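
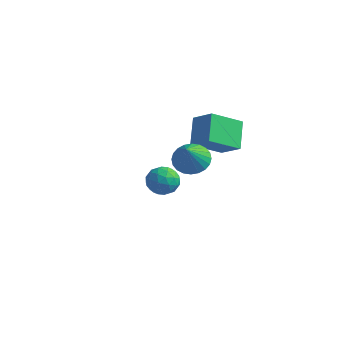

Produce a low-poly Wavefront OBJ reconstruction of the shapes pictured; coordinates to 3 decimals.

v 0.382 -0.027 2.616
v -0.276 1.041 3.718
v 1.127 1.437 1.641
v 0.47 2.505 2.744
v 1.53 -0.105 3.376
v 0.873 0.963 4.479
v 2.276 1.359 2.402
v 1.618 2.427 3.504
v -3.252 2.871 -1.871
v -2.51 2.9 -2.44
v -4.01 2.06 -2.9
v -3.268 2.089 -3.469
v -3.232 1.59 -2.678
v -2.763 2.092 -2.042
v -3.757 2.868 -3.298
v -3.288 3.37 -2.662
v -2.822 2.898 -3.322
v -2.497 2.109 -2.939
v -4.023 2.851 -2.401
v -3.698 2.062 -2.018
v -2.814 2.957 -2.065
v -3.706 2.003 -3.275
v -3.684 1.71 -2.81
v -3.248 1.727 -3.145
v -2.963 2.482 -1.831
v -2.527 2.499 -2.166
v -2.951 1.729 -2.306
v -3.993 2.461 -3.174
v -3.557 2.478 -3.509
v -3.272 3.233 -2.195
v -2.836 3.25 -2.53
v -3.569 3.231 -3.034
v -2.562 2.973 -2.918
v -3.007 2.496 -3.523
v -3.295 2.954 -3.422
v -3.019 3.249 -3.048
v -2.371 2.509 -2.693
v -2.816 2.032 -3.298
v -2.795 1.739 -2.833
v -2.52 2.033 -2.459
v -2.554 2.508 -3.211
v -3.704 2.928 -2.042
v -4.149 2.451 -2.647
v -4 2.927 -2.881
v -3.725 3.221 -2.507
v -3.513 2.464 -1.817
v -3.958 1.987 -2.422
v -3.501 1.711 -2.292
v -3.225 2.006 -1.918
v -3.966 2.452 -2.129
v 1.815 -1.806 3.12
v 2.596 -1.329 3.211
v 2.245 -2.754 4.4
v 2.375 -1.142 3.424
v 2.069 -1.057 3.59
v 1.724 -1.085 3.685
v 1.393 -1.223 3.694
v 1.126 -1.45 3.615
v 0.964 -1.731 3.461
v 0.931 -2.024 3.256
v 1.034 -2.283 3.029
v 1.255 -2.469 2.817
v 1.561 -2.555 2.65
v 1.906 -2.526 2.555
v 2.237 -2.388 2.547
v 2.504 -2.161 2.625
v 2.666 -1.88 2.779
v 2.699 -1.588 2.985
f 2 4 1
f 5 2 1
f 1 4 3
f 3 5 1
f 2 8 4
f 6 2 5
f 6 8 2
f 4 8 3
f 7 5 3
f 3 8 7
f 7 6 5
f 8 6 7
f 9 46 25
f 46 20 49
f 25 49 14
f 46 49 25
f 9 25 21
f 25 14 26
f 21 26 10
f 25 26 21
f 9 21 30
f 21 10 31
f 30 31 16
f 21 31 30
f 9 30 42
f 30 16 45
f 42 45 19
f 30 45 42
f 9 42 46
f 42 19 50
f 46 50 20
f 42 50 46
f 10 26 37
f 26 14 40
f 37 40 18
f 26 40 37
f 14 49 27
f 49 20 48
f 27 48 13
f 49 48 27
f 20 50 47
f 50 19 43
f 47 43 11
f 50 43 47
f 19 45 44
f 45 16 32
f 44 32 15
f 45 32 44
f 16 31 36
f 31 10 33
f 36 33 17
f 31 33 36
f 12 38 24
f 38 18 39
f 24 39 13
f 38 39 24
f 12 24 22
f 24 13 23
f 22 23 11
f 24 23 22
f 12 22 29
f 22 11 28
f 29 28 15
f 22 28 29
f 12 29 34
f 29 15 35
f 34 35 17
f 29 35 34
f 12 34 38
f 34 17 41
f 38 41 18
f 34 41 38
f 13 39 27
f 39 18 40
f 27 40 14
f 39 40 27
f 11 23 47
f 23 13 48
f 47 48 20
f 23 48 47
f 15 28 44
f 28 11 43
f 44 43 19
f 28 43 44
f 17 35 36
f 35 15 32
f 36 32 16
f 35 32 36
f 18 41 37
f 41 17 33
f 37 33 10
f 41 33 37
f 52 51 54
f 52 54 53
f 54 51 55
f 54 55 53
f 55 51 56
f 55 56 53
f 56 51 57
f 56 57 53
f 57 51 58
f 57 58 53
f 58 51 59
f 58 59 53
f 59 51 60
f 59 60 53
f 60 51 61
f 60 61 53
f 61 51 62
f 61 62 53
f 62 51 63
f 62 63 53
f 63 51 64
f 63 64 53
f 64 51 65
f 64 65 53
f 65 51 66
f 65 66 53
f 66 51 67
f 66 67 53
f 67 51 68
f 67 68 53
f 68 51 52
f 68 52 53



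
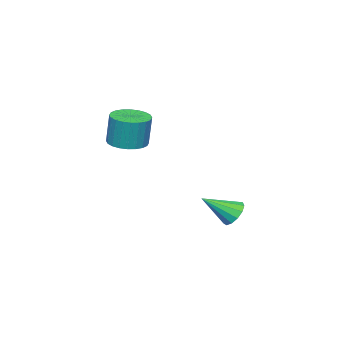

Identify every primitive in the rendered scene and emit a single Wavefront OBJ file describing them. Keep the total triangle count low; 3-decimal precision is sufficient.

v 3.244 3.415 -3.045
v 3.632 3.375 -3.474
v 4.036 2.625 -2.255
v 3.716 3.637 -3.297
v 3.651 3.828 -3.041
v 3.455 3.888 -2.785
v 3.193 3.798 -2.613
v 2.947 3.586 -2.577
v 2.795 3.319 -2.691
v 2.785 3.084 -2.917
v 2.921 2.953 -3.183
v 3.16 2.969 -3.406
v 3.425 3.126 -3.515
v 3.005 -1.163 -0.648
v 3.608 -0.726 -0.734
v 3.658 -0.54 0.562
v 3.055 -0.977 0.648
v 3.392 -0.53 -0.754
v 3.442 -0.343 0.542
v 3.117 -0.43 -0.758
v 3.167 -0.243 0.538
v 2.825 -0.442 -0.745
v 2.875 -0.255 0.551
v 2.56 -0.563 -0.717
v 2.61 -0.377 0.579
v 2.363 -0.776 -0.679
v 2.413 -0.59 0.617
v 2.264 -1.048 -0.636
v 2.314 -0.862 0.66
v 2.278 -1.337 -0.595
v 2.327 -1.151 0.701
v 2.402 -1.6 -0.562
v 2.452 -1.414 0.734
v 2.618 -1.797 -0.542
v 2.668 -1.61 0.754
v 2.893 -1.897 -0.538
v 2.943 -1.71 0.758
v 3.185 -1.885 -0.551
v 3.235 -1.698 0.745
v 3.45 -1.763 -0.579
v 3.5 -1.577 0.717
v 3.647 -1.55 -0.617
v 3.697 -1.364 0.679
v 3.746 -1.278 -0.66
v 3.796 -1.092 0.636
v 3.733 -0.989 -0.701
v 3.782 -0.803 0.595
f 2 1 4
f 2 4 3
f 4 1 5
f 4 5 3
f 5 1 6
f 5 6 3
f 6 1 7
f 6 7 3
f 7 1 8
f 7 8 3
f 8 1 9
f 8 9 3
f 9 1 10
f 9 10 3
f 10 1 11
f 10 11 3
f 11 1 12
f 11 12 3
f 12 1 13
f 12 13 3
f 13 1 2
f 13 2 3
f 15 14 18
f 15 18 16
f 16 18 19
f 16 19 17
f 18 14 20
f 18 20 19
f 19 20 21
f 19 21 17
f 20 14 22
f 20 22 21
f 21 22 23
f 21 23 17
f 22 14 24
f 22 24 23
f 23 24 25
f 23 25 17
f 24 14 26
f 24 26 25
f 25 26 27
f 25 27 17
f 26 14 28
f 26 28 27
f 27 28 29
f 27 29 17
f 28 14 30
f 28 30 29
f 29 30 31
f 29 31 17
f 30 14 32
f 30 32 31
f 31 32 33
f 31 33 17
f 32 14 34
f 32 34 33
f 33 34 35
f 33 35 17
f 34 14 36
f 34 36 35
f 35 36 37
f 35 37 17
f 36 14 38
f 36 38 37
f 37 38 39
f 37 39 17
f 38 14 40
f 38 40 39
f 39 40 41
f 39 41 17
f 40 14 42
f 40 42 41
f 41 42 43
f 41 43 17
f 42 14 44
f 42 44 43
f 43 44 45
f 43 45 17
f 44 14 46
f 44 46 45
f 45 46 47
f 45 47 17
f 46 14 15
f 46 15 47
f 47 15 16
f 47 16 17



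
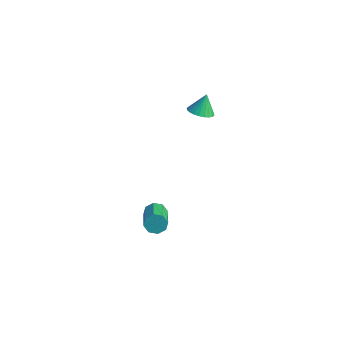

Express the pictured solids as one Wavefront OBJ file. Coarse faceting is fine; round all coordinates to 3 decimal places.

v 0.253 2.789 3.429
v 0.896 3.183 3.274
v 0.187 3.331 4.531
v 0.686 3.37 3.169
v 0.41 3.469 3.104
v 0.11 3.464 3.088
v -0.168 3.357 3.124
v -0.382 3.162 3.207
v -0.5 2.912 3.323
v -0.502 2.642 3.456
v -0.39 2.395 3.584
v -0.179 2.207 3.689
v 0.097 2.109 3.754
v 0.397 2.114 3.77
v 0.675 2.221 3.734
v 0.889 2.415 3.651
v 1.006 2.666 3.535
v 1.009 2.936 3.402
v -0.231 -0.215 -3.889
v 0.27 0.053 -4.244
v 1.472 -1.137 -3.447
v 0.971 -1.405 -3.091
v 0.202 0.287 -3.793
v 1.404 -0.903 -2.996
v -0.119 0.227 -3.398
v 1.083 -0.963 -2.6
v -0.506 -0.092 -3.29
v 0.696 -1.282 -2.493
v -0.732 -0.483 -3.533
v 0.47 -1.673 -2.736
v -0.664 -0.717 -3.984
v 0.538 -1.907 -3.187
v -0.343 -0.657 -4.38
v 0.859 -1.847 -3.582
v 0.044 -0.338 -4.487
v 1.246 -1.528 -3.69
f 2 1 4
f 2 4 3
f 4 1 5
f 4 5 3
f 5 1 6
f 5 6 3
f 6 1 7
f 6 7 3
f 7 1 8
f 7 8 3
f 8 1 9
f 8 9 3
f 9 1 10
f 9 10 3
f 10 1 11
f 10 11 3
f 11 1 12
f 11 12 3
f 12 1 13
f 12 13 3
f 13 1 14
f 13 14 3
f 14 1 15
f 14 15 3
f 15 1 16
f 15 16 3
f 16 1 17
f 16 17 3
f 17 1 18
f 17 18 3
f 18 1 2
f 18 2 3
f 20 19 23
f 20 23 21
f 21 23 24
f 21 24 22
f 23 19 25
f 23 25 24
f 24 25 26
f 24 26 22
f 25 19 27
f 25 27 26
f 26 27 28
f 26 28 22
f 27 19 29
f 27 29 28
f 28 29 30
f 28 30 22
f 29 19 31
f 29 31 30
f 30 31 32
f 30 32 22
f 31 19 33
f 31 33 32
f 32 33 34
f 32 34 22
f 33 19 35
f 33 35 34
f 34 35 36
f 34 36 22
f 35 19 20
f 35 20 36
f 36 20 21
f 36 21 22



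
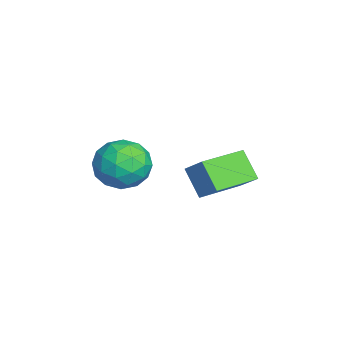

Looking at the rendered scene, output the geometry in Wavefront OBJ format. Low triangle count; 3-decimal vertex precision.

v 1.555 -0.495 0.233
v 2.484 -1.06 -0.342
v 1.216 -2.14 1.302
v 2.145 -2.705 0.727
v 2.376 -1.784 1.509
v 2.585 -0.768 0.848
v 1.115 -2.432 0.112
v 1.324 -1.416 -0.549
v 2.212 -2.258 -0.418
v 2.991 -1.857 0.446
v 0.709 -1.343 0.514
v 1.488 -0.942 1.378
v 2.049 -0.633 -0.148
v 1.651 -2.567 1.108
v 1.787 -2.025 1.568
v 2.332 -2.358 1.23
v 2.109 -0.461 0.552
v 2.655 -0.794 0.213
v 2.591 -1.219 1.301
v 1.045 -2.406 0.747
v 1.591 -2.739 0.408
v 1.368 -0.842 -0.27
v 1.913 -1.175 -0.608
v 1.109 -1.981 -0.341
v 2.435 -1.669 -0.531
v 2.236 -2.636 0.097
v 1.63 -2.476 -0.264
v 1.753 -1.878 -0.652
v 2.893 -1.434 -0.023
v 2.694 -2.401 0.605
v 2.83 -1.859 1.065
v 2.953 -1.262 0.677
v 2.733 -2.138 -0.068
v 1.006 -0.799 0.355
v 0.807 -1.766 0.983
v 0.747 -1.938 0.283
v 0.87 -1.341 -0.105
v 1.464 -0.564 0.863
v 1.265 -1.531 1.491
v 1.947 -1.322 1.612
v 2.07 -0.724 1.224
v 0.967 -1.062 1.028
v -0.258 3.092 -2.208
v -1.112 2.57 -1.077
v 0.496 3.714 -1.35
v -0.358 3.192 -0.22
v 0.978 1.388 -2.06
v 0.124 0.866 -0.93
v 1.732 2.01 -1.203
v 0.878 1.488 -0.072
f 1 38 17
f 38 12 41
f 17 41 6
f 38 41 17
f 1 17 13
f 17 6 18
f 13 18 2
f 17 18 13
f 1 13 22
f 13 2 23
f 22 23 8
f 13 23 22
f 1 22 34
f 22 8 37
f 34 37 11
f 22 37 34
f 1 34 38
f 34 11 42
f 38 42 12
f 34 42 38
f 2 18 29
f 18 6 32
f 29 32 10
f 18 32 29
f 6 41 19
f 41 12 40
f 19 40 5
f 41 40 19
f 12 42 39
f 42 11 35
f 39 35 3
f 42 35 39
f 11 37 36
f 37 8 24
f 36 24 7
f 37 24 36
f 8 23 28
f 23 2 25
f 28 25 9
f 23 25 28
f 4 30 16
f 30 10 31
f 16 31 5
f 30 31 16
f 4 16 14
f 16 5 15
f 14 15 3
f 16 15 14
f 4 14 21
f 14 3 20
f 21 20 7
f 14 20 21
f 4 21 26
f 21 7 27
f 26 27 9
f 21 27 26
f 4 26 30
f 26 9 33
f 30 33 10
f 26 33 30
f 5 31 19
f 31 10 32
f 19 32 6
f 31 32 19
f 3 15 39
f 15 5 40
f 39 40 12
f 15 40 39
f 7 20 36
f 20 3 35
f 36 35 11
f 20 35 36
f 9 27 28
f 27 7 24
f 28 24 8
f 27 24 28
f 10 33 29
f 33 9 25
f 29 25 2
f 33 25 29
f 44 46 43
f 47 44 43
f 43 46 45
f 45 47 43
f 44 50 46
f 48 44 47
f 48 50 44
f 46 50 45
f 49 47 45
f 45 50 49
f 49 48 47
f 50 48 49



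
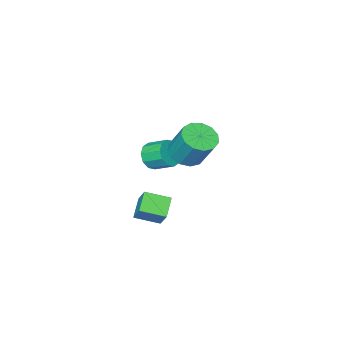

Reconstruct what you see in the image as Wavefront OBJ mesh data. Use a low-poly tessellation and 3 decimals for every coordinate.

v 1.329 1.169 1.89
v 2.259 1.674 1.59
v 2.242 2.775 3.39
v 1.311 2.271 3.69
v 1.794 2.022 1.373
v 1.777 3.123 3.173
v 1.181 2.099 1.32
v 1.164 3.2 3.12
v 0.615 1.881 1.448
v 0.598 2.982 3.248
v 0.276 1.437 1.716
v 0.259 2.538 3.516
v 0.271 0.908 2.04
v 0.253 2.009 3.84
v 0.601 0.462 2.316
v 0.584 1.564 4.115
v 1.163 0.241 2.456
v 1.146 1.342 4.256
v 1.777 0.315 2.417
v 1.76 1.416 4.217
v 2.249 0.659 2.211
v 2.232 1.761 4.011
v 2.429 1.166 1.903
v 2.411 2.267 3.702
v 1.454 -0.902 -5.134
v 0.466 -1.616 -4.368
v 1.745 -0.025 -3.94
v 0.757 -0.739 -3.174
v 2.583 -1.941 -4.646
v 1.595 -2.655 -3.88
v 2.874 -1.064 -3.452
v 1.886 -1.778 -2.686
v -0.187 -3.586 -1.494
v 0.49 -3.085 -1.955
v 0.065 -1.894 -1.288
v -0.613 -2.394 -0.826
v -0.002 -3.076 -2.286
v -0.428 -1.885 -1.619
v -0.565 -3.261 -2.314
v -0.991 -2.07 -1.647
v -0.984 -3.57 -2.029
v -1.409 -2.379 -1.362
v -1.098 -3.885 -1.54
v -1.524 -2.694 -0.873
v -0.865 -4.086 -1.032
v -1.29 -2.895 -0.365
v -0.372 -4.095 -0.701
v -0.798 -2.904 -0.034
v 0.191 -3.91 -0.673
v -0.235 -2.719 -0.006
v 0.609 -3.601 -0.958
v 0.184 -2.41 -0.291
v 0.724 -3.286 -1.447
v 0.298 -2.095 -0.78
f 2 1 5
f 2 5 3
f 3 5 6
f 3 6 4
f 5 1 7
f 5 7 6
f 6 7 8
f 6 8 4
f 7 1 9
f 7 9 8
f 8 9 10
f 8 10 4
f 9 1 11
f 9 11 10
f 10 11 12
f 10 12 4
f 11 1 13
f 11 13 12
f 12 13 14
f 12 14 4
f 13 1 15
f 13 15 14
f 14 15 16
f 14 16 4
f 15 1 17
f 15 17 16
f 16 17 18
f 16 18 4
f 17 1 19
f 17 19 18
f 18 19 20
f 18 20 4
f 19 1 21
f 19 21 20
f 20 21 22
f 20 22 4
f 21 1 23
f 21 23 22
f 22 23 24
f 22 24 4
f 23 1 2
f 23 2 24
f 24 2 3
f 24 3 4
f 26 28 25
f 29 26 25
f 25 28 27
f 27 29 25
f 26 32 28
f 30 26 29
f 30 32 26
f 28 32 27
f 31 29 27
f 27 32 31
f 31 30 29
f 32 30 31
f 34 33 37
f 34 37 35
f 35 37 38
f 35 38 36
f 37 33 39
f 37 39 38
f 38 39 40
f 38 40 36
f 39 33 41
f 39 41 40
f 40 41 42
f 40 42 36
f 41 33 43
f 41 43 42
f 42 43 44
f 42 44 36
f 43 33 45
f 43 45 44
f 44 45 46
f 44 46 36
f 45 33 47
f 45 47 46
f 46 47 48
f 46 48 36
f 47 33 49
f 47 49 48
f 48 49 50
f 48 50 36
f 49 33 51
f 49 51 50
f 50 51 52
f 50 52 36
f 51 33 53
f 51 53 52
f 52 53 54
f 52 54 36
f 53 33 34
f 53 34 54
f 54 34 35
f 54 35 36



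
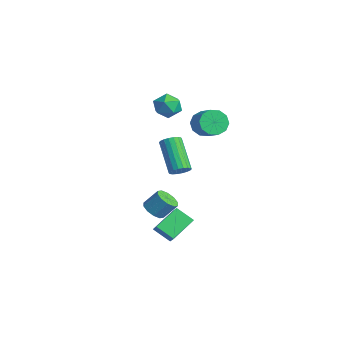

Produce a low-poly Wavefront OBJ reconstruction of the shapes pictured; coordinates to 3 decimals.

v -2.815 1.707 -3.812
v -2.407 1.13 -3.531
v -2.057 1.837 -2.588
v -2.465 2.413 -2.868
v -2.13 1.377 -3.819
v -1.78 2.084 -2.876
v -2.115 1.75 -4.104
v -1.765 2.457 -3.161
v -2.367 2.106 -4.278
v -2.017 2.813 -3.334
v -2.791 2.31 -4.273
v -2.44 3.017 -3.33
v -3.223 2.283 -4.092
v -2.873 2.99 -3.149
v -3.5 2.036 -3.804
v -3.15 2.743 -2.861
v -3.515 1.663 -3.519
v -3.165 2.37 -2.576
v -3.263 1.307 -3.346
v -2.913 2.014 -2.402
v -2.84 1.103 -3.35
v -2.489 1.81 -2.407
v 1.237 1.36 1.366
v 1.607 1.071 1.771
v 0.053 1.251 3.319
v -0.317 1.54 2.914
v 1.673 1.337 1.807
v 0.119 1.517 3.354
v 1.652 1.607 1.755
v 0.099 1.787 3.302
v 1.55 1.828 1.626
v -0.004 2.008 3.173
v 1.385 1.957 1.446
v -0.169 2.137 2.993
v 1.191 1.967 1.25
v -0.363 2.147 2.797
v 1.006 1.857 1.077
v -0.547 2.037 2.624
v 0.867 1.649 0.961
v -0.687 1.829 2.509
v 0.801 1.383 0.926
v -0.753 1.563 2.473
v 0.821 1.113 0.978
v -0.732 1.293 2.525
v 0.924 0.892 1.107
v -0.63 1.072 2.654
v 1.089 0.763 1.287
v -0.465 0.943 2.834
v 1.283 0.753 1.483
v -0.271 0.933 3.03
v 1.467 0.863 1.656
v -0.086 1.043 3.203
v -0.813 3.842 3.449
v -0.468 3.361 2.811
v 0.639 3.357 3.413
v 0.293 3.838 4.051
v -0.398 3.879 2.686
v 0.709 3.876 3.287
v -0.487 4.383 2.851
v 0.62 4.379 3.453
v -0.7 4.68 3.246
v 0.407 4.676 3.848
v -0.957 4.657 3.718
v 0.15 4.653 4.319
v -1.159 4.323 4.087
v -0.052 4.319 4.689
v -1.229 3.804 4.213
v -0.122 3.801 4.814
v -1.14 3.301 4.047
v -0.033 3.297 4.649
v -0.927 3.004 3.652
v 0.18 3 4.254
v -0.67 3.027 3.181
v 0.437 3.023 3.782
v -3.884 3.713 4.047
v -3.059 3.422 4.313
v -4.081 2.458 3.287
v -3.256 2.167 3.553
v -3.934 2.238 4.162
v -3.812 3.013 4.632
v -3.328 2.867 2.968
v -3.206 3.642 3.438
v -2.715 2.899 3.646
v -3.09 2.51 4.384
v -4.05 3.37 3.216
v -4.425 2.981 3.954
v 0.63 0.045 -3.08
v 0.142 1.476 -2.26
v 1.364 0.706 -3.796
v 0.875 2.137 -2.976
v 1.265 -0.057 -2.524
v 0.776 1.374 -1.704
v 1.998 0.604 -3.24
v 1.51 2.035 -2.42
f 2 1 5
f 2 5 3
f 3 5 6
f 3 6 4
f 5 1 7
f 5 7 6
f 6 7 8
f 6 8 4
f 7 1 9
f 7 9 8
f 8 9 10
f 8 10 4
f 9 1 11
f 9 11 10
f 10 11 12
f 10 12 4
f 11 1 13
f 11 13 12
f 12 13 14
f 12 14 4
f 13 1 15
f 13 15 14
f 14 15 16
f 14 16 4
f 15 1 17
f 15 17 16
f 16 17 18
f 16 18 4
f 17 1 19
f 17 19 18
f 18 19 20
f 18 20 4
f 19 1 21
f 19 21 20
f 20 21 22
f 20 22 4
f 21 1 2
f 21 2 22
f 22 2 3
f 22 3 4
f 24 23 27
f 24 27 25
f 25 27 28
f 25 28 26
f 27 23 29
f 27 29 28
f 28 29 30
f 28 30 26
f 29 23 31
f 29 31 30
f 30 31 32
f 30 32 26
f 31 23 33
f 31 33 32
f 32 33 34
f 32 34 26
f 33 23 35
f 33 35 34
f 34 35 36
f 34 36 26
f 35 23 37
f 35 37 36
f 36 37 38
f 36 38 26
f 37 23 39
f 37 39 38
f 38 39 40
f 38 40 26
f 39 23 41
f 39 41 40
f 40 41 42
f 40 42 26
f 41 23 43
f 41 43 42
f 42 43 44
f 42 44 26
f 43 23 45
f 43 45 44
f 44 45 46
f 44 46 26
f 45 23 47
f 45 47 46
f 46 47 48
f 46 48 26
f 47 23 49
f 47 49 48
f 48 49 50
f 48 50 26
f 49 23 51
f 49 51 50
f 50 51 52
f 50 52 26
f 51 23 24
f 51 24 52
f 52 24 25
f 52 25 26
f 54 53 57
f 54 57 55
f 55 57 58
f 55 58 56
f 57 53 59
f 57 59 58
f 58 59 60
f 58 60 56
f 59 53 61
f 59 61 60
f 60 61 62
f 60 62 56
f 61 53 63
f 61 63 62
f 62 63 64
f 62 64 56
f 63 53 65
f 63 65 64
f 64 65 66
f 64 66 56
f 65 53 67
f 65 67 66
f 66 67 68
f 66 68 56
f 67 53 69
f 67 69 68
f 68 69 70
f 68 70 56
f 69 53 71
f 69 71 70
f 70 71 72
f 70 72 56
f 71 53 73
f 71 73 72
f 72 73 74
f 72 74 56
f 73 53 54
f 73 54 74
f 74 54 55
f 74 55 56
f 75 86 80
f 75 80 76
f 75 76 82
f 75 82 85
f 75 85 86
f 76 80 84
f 80 86 79
f 86 85 77
f 85 82 81
f 82 76 83
f 78 84 79
f 78 79 77
f 78 77 81
f 78 81 83
f 78 83 84
f 79 84 80
f 77 79 86
f 81 77 85
f 83 81 82
f 84 83 76
f 88 90 87
f 91 88 87
f 87 90 89
f 89 91 87
f 88 94 90
f 92 88 91
f 92 94 88
f 90 94 89
f 93 91 89
f 89 94 93
f 93 92 91
f 94 92 93



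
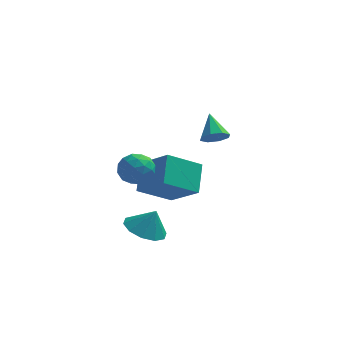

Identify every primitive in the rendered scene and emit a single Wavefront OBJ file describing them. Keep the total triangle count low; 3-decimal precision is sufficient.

v -1.656 1.005 0.716
v -0.896 0.589 0.934
v -2.044 -0.129 -0.094
v -1.284 -0.545 0.124
v -1.917 -0.417 0.742
v -1.677 0.283 1.243
v -1.263 0.177 -0.403
v -1.023 0.877 0.098
v -0.653 0.077 0.243
v -1.057 -0.29 0.95
v -1.883 0.75 -0.11
v -2.287 0.383 0.597
v -1.242 0.896 0.896
v -1.698 -0.436 -0.056
v -2.07 -0.361 0.307
v -1.623 -0.606 0.435
v -1.701 0.717 1.077
v -1.255 0.472 1.206
v -1.855 -0.119 1.093
v -1.685 -0.012 -0.366
v -1.239 -0.257 -0.237
v -1.317 1.066 0.405
v -0.87 0.821 0.533
v -1.085 0.579 -0.253
v -0.652 0.351 0.618
v -0.88 -0.315 0.142
v -0.868 0.109 -0.167
v -0.727 0.521 0.127
v -0.89 0.135 1.034
v -1.118 -0.531 0.558
v -1.49 -0.456 0.921
v -1.349 -0.045 1.215
v -0.747 -0.166 0.628
v -1.822 0.991 0.282
v -2.05 0.325 -0.194
v -1.591 0.505 -0.375
v -1.45 0.916 -0.081
v -2.06 0.775 0.698
v -2.288 0.109 0.222
v -2.213 -0.061 0.713
v -2.072 0.351 1.007
v -2.193 0.626 0.212
v -1.119 0.249 -3.431
v -0.519 1.047 -3.756
v -0.621 0.331 -2.309
v -1.073 1.294 -3.527
v -1.646 1.142 -3.261
v -2.017 0.649 -3.06
v -2.045 0.004 -3.001
v -1.72 -0.548 -3.105
v -1.166 -0.795 -3.334
v -0.593 -0.644 -3.6
v -0.222 -0.151 -3.801
v -0.193 0.495 -3.861
v -1.649 1.819 -2.013
v -1.598 3.126 -0.99
v -0.155 2.544 -3.015
v -0.103 3.851 -1.993
v -0.337 0.809 -0.787
v -0.285 2.116 0.235
v 1.158 1.534 -1.79
v 1.209 2.841 -0.767
v 1.941 0.122 2.648
v 2.275 -0.199 3.145
v 1.619 1.158 3.532
v 2.581 0.125 2.877
v 2.512 0.448 2.474
v 2.108 0.579 2.173
v 1.607 0.443 2.15
v 1.301 0.119 2.419
v 1.37 -0.204 2.821
v 1.774 -0.335 3.122
f 1 38 17
f 38 12 41
f 17 41 6
f 38 41 17
f 1 17 13
f 17 6 18
f 13 18 2
f 17 18 13
f 1 13 22
f 13 2 23
f 22 23 8
f 13 23 22
f 1 22 34
f 22 8 37
f 34 37 11
f 22 37 34
f 1 34 38
f 34 11 42
f 38 42 12
f 34 42 38
f 2 18 29
f 18 6 32
f 29 32 10
f 18 32 29
f 6 41 19
f 41 12 40
f 19 40 5
f 41 40 19
f 12 42 39
f 42 11 35
f 39 35 3
f 42 35 39
f 11 37 36
f 37 8 24
f 36 24 7
f 37 24 36
f 8 23 28
f 23 2 25
f 28 25 9
f 23 25 28
f 4 30 16
f 30 10 31
f 16 31 5
f 30 31 16
f 4 16 14
f 16 5 15
f 14 15 3
f 16 15 14
f 4 14 21
f 14 3 20
f 21 20 7
f 14 20 21
f 4 21 26
f 21 7 27
f 26 27 9
f 21 27 26
f 4 26 30
f 26 9 33
f 30 33 10
f 26 33 30
f 5 31 19
f 31 10 32
f 19 32 6
f 31 32 19
f 3 15 39
f 15 5 40
f 39 40 12
f 15 40 39
f 7 20 36
f 20 3 35
f 36 35 11
f 20 35 36
f 9 27 28
f 27 7 24
f 28 24 8
f 27 24 28
f 10 33 29
f 33 9 25
f 29 25 2
f 33 25 29
f 44 43 46
f 44 46 45
f 46 43 47
f 46 47 45
f 47 43 48
f 47 48 45
f 48 43 49
f 48 49 45
f 49 43 50
f 49 50 45
f 50 43 51
f 50 51 45
f 51 43 52
f 51 52 45
f 52 43 53
f 52 53 45
f 53 43 54
f 53 54 45
f 54 43 44
f 54 44 45
f 56 58 55
f 59 56 55
f 55 58 57
f 57 59 55
f 56 62 58
f 60 56 59
f 60 62 56
f 58 62 57
f 61 59 57
f 57 62 61
f 61 60 59
f 62 60 61
f 64 63 66
f 64 66 65
f 66 63 67
f 66 67 65
f 67 63 68
f 67 68 65
f 68 63 69
f 68 69 65
f 69 63 70
f 69 70 65
f 70 63 71
f 70 71 65
f 71 63 72
f 71 72 65
f 72 63 64
f 72 64 65



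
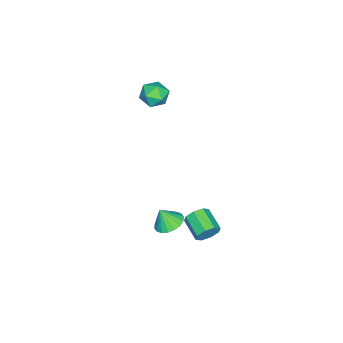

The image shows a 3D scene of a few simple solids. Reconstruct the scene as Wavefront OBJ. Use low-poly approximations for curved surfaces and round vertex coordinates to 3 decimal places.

v 1.873 1.59 -4.124
v 2.236 1.576 -3.503
v 1.43 0.577 -3.054
v 1.067 0.59 -3.676
v 1.809 1.925 -3.49
v 1.004 0.926 -3.042
v 1.42 2.078 -3.85
v 0.615 1.078 -3.401
v 1.296 1.944 -4.37
v 0.491 0.945 -3.921
v 1.51 1.603 -4.746
v 0.704 0.604 -4.297
v 1.936 1.254 -4.758
v 1.131 0.255 -4.31
v 2.325 1.102 -4.399
v 1.52 0.102 -3.95
v 2.449 1.235 -3.879
v 1.644 0.236 -3.43
v -1.36 -2.246 2.446
v -0.892 -2.219 3.17
v -1.848 -3.501 2.81
v -1.38 -3.474 3.534
v -2.053 -2.944 3.435
v -1.752 -2.169 3.21
v -0.988 -3.551 2.77
v -0.687 -2.776 2.545
v -0.662 -3.025 3.37
v -1.321 -2.65 3.781
v -1.419 -3.07 2.199
v -2.078 -2.695 2.61
v 2.578 -0.272 -3.232
v 3.352 0.026 -3.209
v 2.722 -0.728 -2.208
v 3.154 0.299 -3.059
v 2.842 0.46 -2.944
v 2.478 0.475 -2.885
v 2.133 0.343 -2.896
v 1.877 0.089 -2.972
v 1.759 -0.237 -3.101
v 1.803 -0.57 -3.255
v 2.001 -0.844 -3.405
v 2.313 -1.004 -3.52
v 2.678 -1.02 -3.579
v 3.022 -0.887 -3.568
v 3.279 -0.633 -3.491
v 3.397 -0.307 -3.363
f 2 1 5
f 2 5 3
f 3 5 6
f 3 6 4
f 5 1 7
f 5 7 6
f 6 7 8
f 6 8 4
f 7 1 9
f 7 9 8
f 8 9 10
f 8 10 4
f 9 1 11
f 9 11 10
f 10 11 12
f 10 12 4
f 11 1 13
f 11 13 12
f 12 13 14
f 12 14 4
f 13 1 15
f 13 15 14
f 14 15 16
f 14 16 4
f 15 1 17
f 15 17 16
f 16 17 18
f 16 18 4
f 17 1 2
f 17 2 18
f 18 2 3
f 18 3 4
f 19 30 24
f 19 24 20
f 19 20 26
f 19 26 29
f 19 29 30
f 20 24 28
f 24 30 23
f 30 29 21
f 29 26 25
f 26 20 27
f 22 28 23
f 22 23 21
f 22 21 25
f 22 25 27
f 22 27 28
f 23 28 24
f 21 23 30
f 25 21 29
f 27 25 26
f 28 27 20
f 32 31 34
f 32 34 33
f 34 31 35
f 34 35 33
f 35 31 36
f 35 36 33
f 36 31 37
f 36 37 33
f 37 31 38
f 37 38 33
f 38 31 39
f 38 39 33
f 39 31 40
f 39 40 33
f 40 31 41
f 40 41 33
f 41 31 42
f 41 42 33
f 42 31 43
f 42 43 33
f 43 31 44
f 43 44 33
f 44 31 45
f 44 45 33
f 45 31 46
f 45 46 33
f 46 31 32
f 46 32 33



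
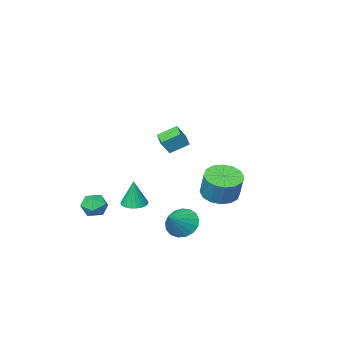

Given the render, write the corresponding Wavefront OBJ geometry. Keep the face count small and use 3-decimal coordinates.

v -3.865 0.003 -3.042
v -3.338 0.865 -3.478
v -3.148 1.519 -1.953
v -3.675 0.657 -1.518
v -3.888 1.015 -3.473
v -3.697 1.669 -1.949
v -4.431 0.894 -3.354
v -4.24 1.548 -1.829
v -4.823 0.534 -3.15
v -4.632 1.188 -1.625
v -4.958 0.032 -2.918
v -4.767 0.686 -1.393
v -4.8 -0.478 -2.719
v -4.61 0.176 -1.194
v -4.392 -0.859 -2.607
v -4.202 -0.205 -1.082
v -3.843 -1.009 -2.611
v -3.652 -0.355 -1.087
v -3.3 -0.888 -2.731
v -3.109 -0.234 -1.206
v -2.908 -0.528 -2.935
v -2.717 0.126 -1.41
v -2.773 -0.026 -3.167
v -2.582 0.628 -1.642
v -2.93 0.484 -3.366
v -2.74 1.138 -1.841
v 2.784 -0.929 -2.662
v 3.559 -0.963 -2.987
v 2.621 -2.257 -2.913
v 3.396 -2.291 -3.238
v 3.291 -2.167 -2.412
v 3.391 -1.347 -2.257
v 2.789 -1.873 -3.643
v 2.889 -1.053 -3.488
v 3.562 -1.547 -3.593
v 3.872 -1.728 -2.832
v 2.308 -1.492 -3.068
v 2.618 -1.673 -2.307
v 0.695 -1.437 -3.28
v 1.238 -0.926 -3.362
v 0.825 -1.303 -1.58
v 1 -0.756 -3.357
v 0.715 -0.69 -3.34
v 0.428 -0.737 -3.315
v 0.181 -0.891 -3.284
v 0.012 -1.128 -3.252
v -0.052 -1.412 -3.225
v -0.003 -1.7 -3.206
v 0.152 -1.948 -3.198
v 0.39 -2.118 -3.203
v 0.675 -2.184 -3.22
v 0.963 -2.137 -3.245
v 1.209 -1.983 -3.276
v 1.378 -1.746 -3.308
v 1.443 -1.462 -3.335
v 1.394 -1.174 -3.354
v 1.093 2.335 2.365
v 0.211 2.84 2.963
v 1.444 3.212 2.143
v 0.562 3.717 2.741
v 1.638 2.323 3.179
v 0.756 2.828 3.777
v 1.989 3.2 2.957
v 1.107 3.705 3.555
v 0.475 2.892 -3.187
v 0.947 3.22 -3.993
v 1.645 3.408 -2.293
v 0.681 3.589 -3.859
v 0.368 3.798 -3.571
v 0.08 3.799 -3.195
v -0.117 3.593 -2.817
v -0.179 3.226 -2.524
v -0.091 2.782 -2.382
v 0.126 2.364 -2.425
v 0.424 2.066 -2.643
v 0.734 1.958 -2.985
v 0.984 2.063 -3.373
v 1.118 2.358 -3.719
v 1.104 2.776 -3.943
f 2 1 5
f 2 5 3
f 3 5 6
f 3 6 4
f 5 1 7
f 5 7 6
f 6 7 8
f 6 8 4
f 7 1 9
f 7 9 8
f 8 9 10
f 8 10 4
f 9 1 11
f 9 11 10
f 10 11 12
f 10 12 4
f 11 1 13
f 11 13 12
f 12 13 14
f 12 14 4
f 13 1 15
f 13 15 14
f 14 15 16
f 14 16 4
f 15 1 17
f 15 17 16
f 16 17 18
f 16 18 4
f 17 1 19
f 17 19 18
f 18 19 20
f 18 20 4
f 19 1 21
f 19 21 20
f 20 21 22
f 20 22 4
f 21 1 23
f 21 23 22
f 22 23 24
f 22 24 4
f 23 1 25
f 23 25 24
f 24 25 26
f 24 26 4
f 25 1 2
f 25 2 26
f 26 2 3
f 26 3 4
f 27 38 32
f 27 32 28
f 27 28 34
f 27 34 37
f 27 37 38
f 28 32 36
f 32 38 31
f 38 37 29
f 37 34 33
f 34 28 35
f 30 36 31
f 30 31 29
f 30 29 33
f 30 33 35
f 30 35 36
f 31 36 32
f 29 31 38
f 33 29 37
f 35 33 34
f 36 35 28
f 40 39 42
f 40 42 41
f 42 39 43
f 42 43 41
f 43 39 44
f 43 44 41
f 44 39 45
f 44 45 41
f 45 39 46
f 45 46 41
f 46 39 47
f 46 47 41
f 47 39 48
f 47 48 41
f 48 39 49
f 48 49 41
f 49 39 50
f 49 50 41
f 50 39 51
f 50 51 41
f 51 39 52
f 51 52 41
f 52 39 53
f 52 53 41
f 53 39 54
f 53 54 41
f 54 39 55
f 54 55 41
f 55 39 56
f 55 56 41
f 56 39 40
f 56 40 41
f 58 60 57
f 61 58 57
f 57 60 59
f 59 61 57
f 58 64 60
f 62 58 61
f 62 64 58
f 60 64 59
f 63 61 59
f 59 64 63
f 63 62 61
f 64 62 63
f 66 65 68
f 66 68 67
f 68 65 69
f 68 69 67
f 69 65 70
f 69 70 67
f 70 65 71
f 70 71 67
f 71 65 72
f 71 72 67
f 72 65 73
f 72 73 67
f 73 65 74
f 73 74 67
f 74 65 75
f 74 75 67
f 75 65 76
f 75 76 67
f 76 65 77
f 76 77 67
f 77 65 78
f 77 78 67
f 78 65 79
f 78 79 67
f 79 65 66
f 79 66 67



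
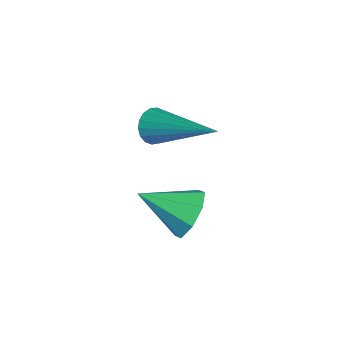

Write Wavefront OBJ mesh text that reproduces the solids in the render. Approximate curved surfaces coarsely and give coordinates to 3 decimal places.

v -1.571 -0.618 2.676
v -1.249 -0.376 3.249
v -1.829 -1.762 3.304
v -1.772 -0.261 3.244
v -2.178 -0.355 2.906
v -2.228 -0.603 2.434
v -1.893 -0.86 2.103
v -1.37 -0.975 2.109
v -0.964 -0.881 2.446
v -0.914 -0.633 2.918
v -4.32 -1.149 3.269
v -4.076 -1.068 2.828
v -2.98 0.169 4.251
v -4.235 -0.907 2.828
v -4.411 -0.793 2.915
v -4.569 -0.75 3.073
v -4.677 -0.785 3.269
v -4.715 -0.893 3.465
v -4.674 -1.052 3.622
v -4.563 -1.229 3.71
v -4.404 -1.391 3.71
v -4.228 -1.505 3.622
v -4.07 -1.548 3.465
v -3.962 -1.512 3.269
v -3.924 -1.405 3.073
v -3.965 -1.246 2.916
f 2 1 4
f 2 4 3
f 4 1 5
f 4 5 3
f 5 1 6
f 5 6 3
f 6 1 7
f 6 7 3
f 7 1 8
f 7 8 3
f 8 1 9
f 8 9 3
f 9 1 10
f 9 10 3
f 10 1 2
f 10 2 3
f 12 11 14
f 12 14 13
f 14 11 15
f 14 15 13
f 15 11 16
f 15 16 13
f 16 11 17
f 16 17 13
f 17 11 18
f 17 18 13
f 18 11 19
f 18 19 13
f 19 11 20
f 19 20 13
f 20 11 21
f 20 21 13
f 21 11 22
f 21 22 13
f 22 11 23
f 22 23 13
f 23 11 24
f 23 24 13
f 24 11 25
f 24 25 13
f 25 11 26
f 25 26 13
f 26 11 12
f 26 12 13



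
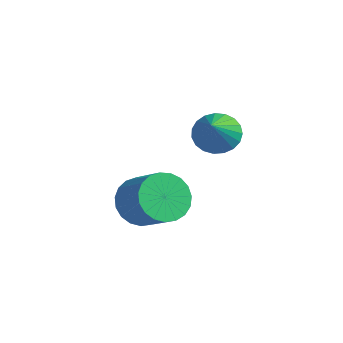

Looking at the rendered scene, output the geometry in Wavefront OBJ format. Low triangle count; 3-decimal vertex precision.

v 0.028 1.101 3.262
v 0.7 1.14 2.849
v 0.812 0.019 4.438
v 0.734 1.391 3.058
v 0.645 1.593 3.303
v 0.45 1.709 3.54
v 0.182 1.72 3.729
v -0.113 1.624 3.838
v -0.384 1.438 3.847
v -0.583 1.193 3.755
v -0.677 0.933 3.578
v -0.649 0.702 3.346
v -0.504 0.54 3.1
v -0.267 0.475 2.882
v 0.021 0.518 2.73
v 0.31 0.662 2.669
v 0.55 0.882 2.712
v -1.715 -0.458 0.051
v -1.172 -0.531 -0.726
v 0.037 -0.674 0.132
v -0.505 -0.602 0.909
v -1.172 -0.141 -0.661
v 0.038 -0.285 0.197
v -1.265 0.194 -0.474
v -0.056 0.05 0.385
v -1.436 0.416 -0.195
v -0.227 0.272 0.663
v -1.655 0.487 0.126
v -0.446 0.343 0.984
v -1.885 0.395 0.434
v -0.675 0.251 1.292
v -2.085 0.155 0.675
v -0.875 0.011 1.533
v -2.221 -0.191 0.809
v -1.011 -0.335 1.667
v -2.27 -0.583 0.812
v -1.06 -0.727 1.67
v -2.222 -0.954 0.683
v -1.013 -1.097 1.541
v -2.087 -1.238 0.445
v -0.877 -1.382 1.303
v -1.888 -1.388 0.139
v -0.678 -1.532 0.997
v -1.658 -1.377 -0.183
v -0.449 -1.521 0.675
v -1.439 -1.207 -0.464
v -0.229 -1.351 0.394
v -1.267 -0.908 -0.656
v -0.057 -1.052 0.202
f 2 1 4
f 2 4 3
f 4 1 5
f 4 5 3
f 5 1 6
f 5 6 3
f 6 1 7
f 6 7 3
f 7 1 8
f 7 8 3
f 8 1 9
f 8 9 3
f 9 1 10
f 9 10 3
f 10 1 11
f 10 11 3
f 11 1 12
f 11 12 3
f 12 1 13
f 12 13 3
f 13 1 14
f 13 14 3
f 14 1 15
f 14 15 3
f 15 1 16
f 15 16 3
f 16 1 17
f 16 17 3
f 17 1 2
f 17 2 3
f 19 18 22
f 19 22 20
f 20 22 23
f 20 23 21
f 22 18 24
f 22 24 23
f 23 24 25
f 23 25 21
f 24 18 26
f 24 26 25
f 25 26 27
f 25 27 21
f 26 18 28
f 26 28 27
f 27 28 29
f 27 29 21
f 28 18 30
f 28 30 29
f 29 30 31
f 29 31 21
f 30 18 32
f 30 32 31
f 31 32 33
f 31 33 21
f 32 18 34
f 32 34 33
f 33 34 35
f 33 35 21
f 34 18 36
f 34 36 35
f 35 36 37
f 35 37 21
f 36 18 38
f 36 38 37
f 37 38 39
f 37 39 21
f 38 18 40
f 38 40 39
f 39 40 41
f 39 41 21
f 40 18 42
f 40 42 41
f 41 42 43
f 41 43 21
f 42 18 44
f 42 44 43
f 43 44 45
f 43 45 21
f 44 18 46
f 44 46 45
f 45 46 47
f 45 47 21
f 46 18 48
f 46 48 47
f 47 48 49
f 47 49 21
f 48 18 19
f 48 19 49
f 49 19 20
f 49 20 21



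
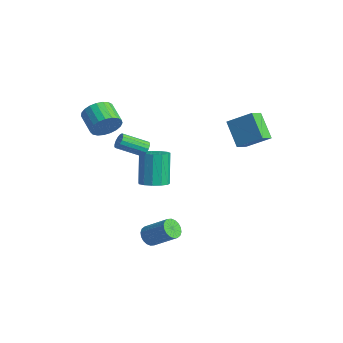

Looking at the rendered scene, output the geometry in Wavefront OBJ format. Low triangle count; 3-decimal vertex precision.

v 1.165 3.199 2.594
v 1.457 2.364 3.039
v 2.222 4.057 3.508
v 2.514 3.222 3.954
v 2.406 2.978 1.366
v 2.698 2.143 1.812
v 3.463 3.836 2.281
v 3.755 3.001 2.726
v -0.486 -0.976 -1.64
v 0.301 -1.035 -1.323
v -0.408 -0.504 0.537
v -1.194 -0.444 0.22
v 0.249 -0.583 -1.472
v -0.459 -0.052 0.388
v -0.035 -0.255 -1.674
v -0.744 0.276 0.186
v -0.463 -0.156 -1.865
v -1.172 0.375 -0.005
v -0.898 -0.317 -1.985
v -1.607 0.214 -0.125
v -1.202 -0.687 -1.995
v -1.911 -0.156 -0.135
v -1.278 -1.149 -1.893
v -1.987 -0.618 -0.033
v -1.103 -1.555 -1.71
v -1.812 -1.024 0.15
v -0.732 -1.778 -1.505
v -1.441 -1.247 0.355
v -0.282 -1.745 -1.343
v -0.991 -1.214 0.517
v 0.103 -1.469 -1.275
v -0.606 -0.938 0.585
v 0.935 -2.249 -4.511
v 1.236 -1.97 -5.028
v 2.447 -1.311 -3.965
v 2.145 -1.591 -3.449
v 1.048 -1.762 -4.942
v 2.258 -1.103 -3.88
v 0.837 -1.651 -4.771
v 2.047 -0.992 -3.708
v 0.645 -1.658 -4.548
v 1.855 -0.999 -3.486
v 0.511 -1.782 -4.318
v 1.721 -1.123 -3.256
v 0.461 -1.999 -4.126
v 1.671 -1.34 -3.064
v 0.504 -2.265 -4.011
v 1.715 -1.606 -2.949
v 0.633 -2.529 -3.995
v 1.844 -1.87 -2.932
v 0.822 -2.737 -4.08
v 2.032 -2.078 -3.018
v 1.033 -2.848 -4.252
v 2.243 -2.189 -3.189
v 1.225 -2.841 -4.474
v 2.435 -2.182 -3.412
v 1.359 -2.717 -4.704
v 2.569 -2.058 -3.642
v 1.409 -2.5 -4.896
v 2.619 -1.841 -3.834
v 1.365 -2.234 -5.011
v 2.576 -1.575 -3.949
v -0.768 -1.312 1.079
v -0.484 -1.223 1.493
v -1.189 -2.439 2.236
v -1.472 -2.528 1.821
v -0.701 -1.077 1.526
v -1.406 -2.293 2.269
v -0.936 -0.994 1.439
v -1.641 -2.21 2.182
v -1.126 -0.996 1.256
v -1.831 -2.212 1.999
v -1.22 -1.082 1.025
v -1.925 -2.299 1.768
v -1.192 -1.231 0.808
v -1.897 -2.447 1.551
v -1.051 -1.401 0.664
v -1.756 -2.617 1.407
v -0.834 -1.547 0.631
v -1.539 -2.763 1.374
v -0.599 -1.63 0.718
v -1.304 -2.846 1.461
v -0.409 -1.628 0.901
v -1.114 -2.844 1.644
v -0.315 -1.541 1.132
v -1.02 -2.758 1.875
v -0.343 -1.393 1.349
v -1.048 -2.609 2.092
v -2.286 -2.772 2.58
v -1.914 -2.28 3.263
v -3.162 -2.056 3.782
v -3.534 -2.548 3.1
v -1.977 -2.012 2.997
v -3.224 -1.789 3.516
v -2.093 -1.876 2.659
v -3.341 -1.652 3.178
v -2.242 -1.894 2.307
v -3.49 -1.671 2.827
v -2.399 -2.065 2.003
v -3.647 -1.841 2.522
v -2.537 -2.357 1.798
v -3.785 -2.133 2.318
v -2.631 -2.721 1.729
v -3.879 -2.498 2.248
v -2.666 -3.094 1.807
v -3.914 -2.871 2.326
v -2.635 -3.412 2.018
v -3.882 -3.188 2.538
v -2.543 -3.618 2.327
v -3.791 -3.394 2.846
v -2.407 -3.678 2.68
v -3.655 -3.455 3.199
v -2.25 -3.582 3.015
v -3.498 -3.358 3.534
v -2.1 -3.345 3.275
v -3.348 -3.122 3.794
v -1.981 -3.01 3.415
v -3.229 -2.786 3.934
v -1.916 -2.633 3.411
v -3.163 -2.409 3.93
f 2 4 1
f 5 2 1
f 1 4 3
f 3 5 1
f 2 8 4
f 6 2 5
f 6 8 2
f 4 8 3
f 7 5 3
f 3 8 7
f 7 6 5
f 8 6 7
f 10 9 13
f 10 13 11
f 11 13 14
f 11 14 12
f 13 9 15
f 13 15 14
f 14 15 16
f 14 16 12
f 15 9 17
f 15 17 16
f 16 17 18
f 16 18 12
f 17 9 19
f 17 19 18
f 18 19 20
f 18 20 12
f 19 9 21
f 19 21 20
f 20 21 22
f 20 22 12
f 21 9 23
f 21 23 22
f 22 23 24
f 22 24 12
f 23 9 25
f 23 25 24
f 24 25 26
f 24 26 12
f 25 9 27
f 25 27 26
f 26 27 28
f 26 28 12
f 27 9 29
f 27 29 28
f 28 29 30
f 28 30 12
f 29 9 31
f 29 31 30
f 30 31 32
f 30 32 12
f 31 9 10
f 31 10 32
f 32 10 11
f 32 11 12
f 34 33 37
f 34 37 35
f 35 37 38
f 35 38 36
f 37 33 39
f 37 39 38
f 38 39 40
f 38 40 36
f 39 33 41
f 39 41 40
f 40 41 42
f 40 42 36
f 41 33 43
f 41 43 42
f 42 43 44
f 42 44 36
f 43 33 45
f 43 45 44
f 44 45 46
f 44 46 36
f 45 33 47
f 45 47 46
f 46 47 48
f 46 48 36
f 47 33 49
f 47 49 48
f 48 49 50
f 48 50 36
f 49 33 51
f 49 51 50
f 50 51 52
f 50 52 36
f 51 33 53
f 51 53 52
f 52 53 54
f 52 54 36
f 53 33 55
f 53 55 54
f 54 55 56
f 54 56 36
f 55 33 57
f 55 57 56
f 56 57 58
f 56 58 36
f 57 33 59
f 57 59 58
f 58 59 60
f 58 60 36
f 59 33 61
f 59 61 60
f 60 61 62
f 60 62 36
f 61 33 34
f 61 34 62
f 62 34 35
f 62 35 36
f 64 63 67
f 64 67 65
f 65 67 68
f 65 68 66
f 67 63 69
f 67 69 68
f 68 69 70
f 68 70 66
f 69 63 71
f 69 71 70
f 70 71 72
f 70 72 66
f 71 63 73
f 71 73 72
f 72 73 74
f 72 74 66
f 73 63 75
f 73 75 74
f 74 75 76
f 74 76 66
f 75 63 77
f 75 77 76
f 76 77 78
f 76 78 66
f 77 63 79
f 77 79 78
f 78 79 80
f 78 80 66
f 79 63 81
f 79 81 80
f 80 81 82
f 80 82 66
f 81 63 83
f 81 83 82
f 82 83 84
f 82 84 66
f 83 63 85
f 83 85 84
f 84 85 86
f 84 86 66
f 85 63 87
f 85 87 86
f 86 87 88
f 86 88 66
f 87 63 64
f 87 64 88
f 88 64 65
f 88 65 66
f 90 89 93
f 90 93 91
f 91 93 94
f 91 94 92
f 93 89 95
f 93 95 94
f 94 95 96
f 94 96 92
f 95 89 97
f 95 97 96
f 96 97 98
f 96 98 92
f 97 89 99
f 97 99 98
f 98 99 100
f 98 100 92
f 99 89 101
f 99 101 100
f 100 101 102
f 100 102 92
f 101 89 103
f 101 103 102
f 102 103 104
f 102 104 92
f 103 89 105
f 103 105 104
f 104 105 106
f 104 106 92
f 105 89 107
f 105 107 106
f 106 107 108
f 106 108 92
f 107 89 109
f 107 109 108
f 108 109 110
f 108 110 92
f 109 89 111
f 109 111 110
f 110 111 112
f 110 112 92
f 111 89 113
f 111 113 112
f 112 113 114
f 112 114 92
f 113 89 115
f 113 115 114
f 114 115 116
f 114 116 92
f 115 89 117
f 115 117 116
f 116 117 118
f 116 118 92
f 117 89 119
f 117 119 118
f 118 119 120
f 118 120 92
f 119 89 90
f 119 90 120
f 120 90 91
f 120 91 92



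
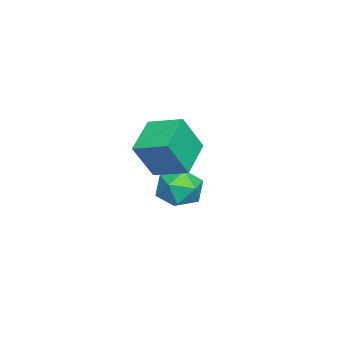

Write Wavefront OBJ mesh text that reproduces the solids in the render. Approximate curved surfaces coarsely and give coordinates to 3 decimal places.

v -2.249 3.083 -1.107
v -1.946 3.605 -0.419
v -1.114 2.155 -0.901
v -0.811 2.677 -0.213
v -1.587 2.201 -0.12
v -2.288 2.774 -0.246
v -0.772 2.986 -1.074
v -1.473 3.559 -1.2
v -1.034 3.545 -0.398
v -1.537 3.059 0.191
v -1.523 2.701 -1.511
v -2.026 2.215 -0.922
v 0.893 3.08 2.221
v 1.208 4.282 2.569
v 2.25 2.91 1.58
v 2.564 4.112 1.928
v 1.456 2.548 3.552
v 1.77 3.75 3.9
v 2.812 2.378 2.911
v 3.127 3.58 3.259
f 1 12 6
f 1 6 2
f 1 2 8
f 1 8 11
f 1 11 12
f 2 6 10
f 6 12 5
f 12 11 3
f 11 8 7
f 8 2 9
f 4 10 5
f 4 5 3
f 4 3 7
f 4 7 9
f 4 9 10
f 5 10 6
f 3 5 12
f 7 3 11
f 9 7 8
f 10 9 2
f 14 16 13
f 17 14 13
f 13 16 15
f 15 17 13
f 14 20 16
f 18 14 17
f 18 20 14
f 16 20 15
f 19 17 15
f 15 20 19
f 19 18 17
f 20 18 19



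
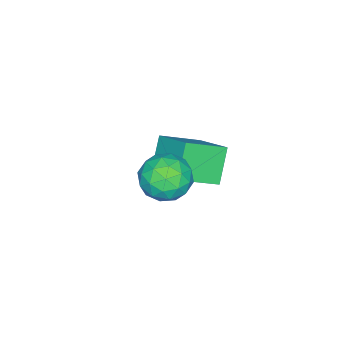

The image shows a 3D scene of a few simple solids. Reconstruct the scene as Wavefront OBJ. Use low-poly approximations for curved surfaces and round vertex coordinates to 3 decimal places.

v 0.288 0.449 -1.793
v 0.783 0.269 -0.982
v -0.863 -0.489 -1.298
v -0.368 -0.669 -0.487
v -0.743 0.21 -0.639
v -0.031 0.789 -0.945
v -0.049 -1.009 -1.335
v 0.663 -0.43 -1.641
v 0.575 -0.633 -0.699
v 0.147 0.121 -0.269
v -0.227 -0.341 -2.011
v -0.655 0.413 -1.581
v 0.637 0.441 -1.431
v -0.717 -0.661 -0.849
v -0.937 -0.145 -0.938
v -0.646 -0.251 -0.462
v 0.158 0.747 -1.409
v 0.449 0.641 -0.933
v -0.448 0.606 -0.731
v -0.529 -0.861 -1.347
v -0.238 -0.967 -0.871
v 0.566 0.031 -1.818
v 0.857 -0.075 -1.342
v 0.368 -0.826 -1.549
v 0.806 -0.195 -0.788
v 0.129 -0.746 -0.497
v 0.316 -0.946 -0.995
v 0.735 -0.605 -1.175
v 0.554 0.248 -0.535
v -0.123 -0.303 -0.244
v -0.343 0.213 -0.334
v 0.075 0.554 -0.514
v 0.431 -0.282 -0.369
v 0.043 0.083 -2.036
v -0.634 -0.468 -1.745
v -0.155 -0.774 -1.766
v 0.263 -0.433 -1.946
v -0.209 0.526 -1.783
v -0.886 -0.025 -1.492
v -0.815 0.385 -1.105
v -0.396 0.726 -1.285
v -0.511 0.062 -1.911
v -4.743 -1.455 -3.804
v -3.575 -2.43 -3.022
v -4.11 -0.043 -2.987
v -2.942 -1.018 -2.205
v -3.778 -1.222 -4.955
v -2.61 -2.197 -4.173
v -3.145 0.19 -4.138
v -1.977 -0.785 -3.356
f 1 38 17
f 38 12 41
f 17 41 6
f 38 41 17
f 1 17 13
f 17 6 18
f 13 18 2
f 17 18 13
f 1 13 22
f 13 2 23
f 22 23 8
f 13 23 22
f 1 22 34
f 22 8 37
f 34 37 11
f 22 37 34
f 1 34 38
f 34 11 42
f 38 42 12
f 34 42 38
f 2 18 29
f 18 6 32
f 29 32 10
f 18 32 29
f 6 41 19
f 41 12 40
f 19 40 5
f 41 40 19
f 12 42 39
f 42 11 35
f 39 35 3
f 42 35 39
f 11 37 36
f 37 8 24
f 36 24 7
f 37 24 36
f 8 23 28
f 23 2 25
f 28 25 9
f 23 25 28
f 4 30 16
f 30 10 31
f 16 31 5
f 30 31 16
f 4 16 14
f 16 5 15
f 14 15 3
f 16 15 14
f 4 14 21
f 14 3 20
f 21 20 7
f 14 20 21
f 4 21 26
f 21 7 27
f 26 27 9
f 21 27 26
f 4 26 30
f 26 9 33
f 30 33 10
f 26 33 30
f 5 31 19
f 31 10 32
f 19 32 6
f 31 32 19
f 3 15 39
f 15 5 40
f 39 40 12
f 15 40 39
f 7 20 36
f 20 3 35
f 36 35 11
f 20 35 36
f 9 27 28
f 27 7 24
f 28 24 8
f 27 24 28
f 10 33 29
f 33 9 25
f 29 25 2
f 33 25 29
f 44 46 43
f 47 44 43
f 43 46 45
f 45 47 43
f 44 50 46
f 48 44 47
f 48 50 44
f 46 50 45
f 49 47 45
f 45 50 49
f 49 48 47
f 50 48 49



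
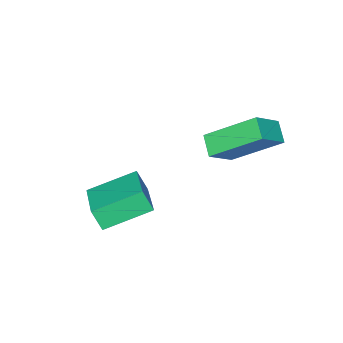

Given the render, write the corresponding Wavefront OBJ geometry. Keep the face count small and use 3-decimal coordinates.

v 0.248 -1.932 -1.3
v 1.22 -1.972 -0.564
v -0.628 -0.506 -0.064
v 0.344 -0.547 0.672
v 0.616 -1.313 -1.752
v 1.588 -1.354 -1.016
v -0.26 0.112 -0.516
v 0.712 0.072 0.22
v 3.435 -4.579 -4.634
v 3.564 -4.959 -3.851
v 1.991 -3.741 -3.989
v 2.12 -4.121 -3.206
v 4.46 -3.199 -4.134
v 4.589 -3.579 -3.351
v 3.016 -2.361 -3.489
v 3.145 -2.741 -2.706
f 2 4 1
f 5 2 1
f 1 4 3
f 3 5 1
f 2 8 4
f 6 2 5
f 6 8 2
f 4 8 3
f 7 5 3
f 3 8 7
f 7 6 5
f 8 6 7
f 10 12 9
f 13 10 9
f 9 12 11
f 11 13 9
f 10 16 12
f 14 10 13
f 14 16 10
f 12 16 11
f 15 13 11
f 11 16 15
f 15 14 13
f 16 14 15



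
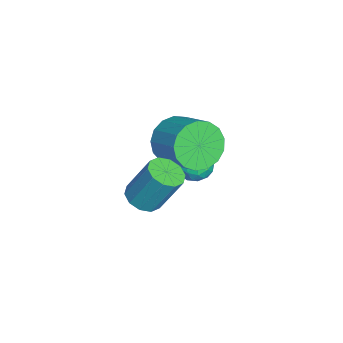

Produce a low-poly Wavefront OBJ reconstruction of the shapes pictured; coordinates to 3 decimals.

v -1.332 -1.246 -3.962
v -0.876 -1.595 -3.421
v -2.344 -1.885 -3.519
v -1.888 -2.234 -2.978
v -2.044 -1.462 -2.925
v -1.418 -1.068 -3.198
v -1.802 -2.412 -3.742
v -1.176 -2.018 -4.015
v -1.166 -2.315 -3.285
v -1.315 -1.728 -2.78
v -1.905 -1.752 -4.16
v -2.054 -1.165 -3.655
v -1.015 -1.365 -3.73
v -2.205 -2.115 -3.21
v -2.296 -1.662 -3.178
v -2.028 -1.867 -2.86
v -1.334 -1.055 -3.599
v -1.066 -1.26 -3.282
v -1.752 -1.182 -2.99
v -2.154 -2.22 -3.658
v -1.886 -2.425 -3.341
v -1.192 -1.613 -4.08
v -0.924 -1.818 -3.762
v -1.468 -2.298 -3.95
v -0.917 -1.993 -3.333
v -1.512 -2.368 -3.072
v -1.462 -2.473 -3.521
v -1.094 -2.241 -3.682
v -1.005 -1.648 -3.036
v -1.6 -2.023 -2.776
v -1.692 -1.57 -2.744
v -1.324 -1.338 -2.905
v -1.176 -2.071 -2.956
v -1.62 -1.457 -4.164
v -2.215 -1.832 -3.904
v -1.896 -2.142 -4.035
v -1.528 -1.91 -4.196
v -1.708 -1.112 -3.868
v -2.303 -1.487 -3.607
v -2.126 -1.239 -3.258
v -1.758 -1.007 -3.419
v -2.044 -1.409 -3.984
v 2.84 -3.448 -1.23
v 3.573 -3.54 -1.255
v 3.734 -2.704 0.365
v 3 -2.612 0.39
v 3.475 -3.14 -1.452
v 3.635 -2.303 0.168
v 3.133 -2.857 -1.564
v 3.294 -2.02 0.055
v 2.68 -2.8 -1.549
v 2.84 -1.964 0.071
v 2.287 -2.991 -1.411
v 2.448 -2.154 0.208
v 2.106 -3.356 -1.205
v 2.267 -2.52 0.415
v 2.205 -3.757 -1.008
v 2.365 -2.92 0.612
v 2.546 -4.04 -0.895
v 2.707 -3.203 0.724
v 3 -4.096 -0.911
v 3.16 -3.26 0.709
v 3.392 -3.906 -1.048
v 3.553 -3.069 0.571
v 0.14 -2.387 -0.415
v 0.898 -2.909 -0.96
v 2.038 -2.036 -0.211
v 1.28 -1.513 0.335
v 0.787 -2.507 -1.258
v 1.927 -1.634 -0.509
v 0.527 -2.078 -1.363
v 1.668 -1.205 -0.614
v 0.179 -1.72 -1.251
v 1.319 -0.847 -0.501
v -0.178 -1.514 -0.947
v 0.962 -0.641 -0.197
v -0.462 -1.509 -0.521
v 0.678 -0.636 0.228
v -0.609 -1.704 -0.071
v 0.532 -0.831 0.679
v -0.584 -2.056 0.301
v 0.557 -1.182 1.05
v -0.393 -2.483 0.508
v 0.748 -1.61 1.258
v -0.08 -2.888 0.504
v 1.06 -2.015 1.254
v 0.283 -3.179 0.29
v 1.424 -2.306 1.039
v 0.614 -3.288 -0.086
v 1.754 -2.415 0.664
v 0.835 -3.19 -0.537
v 1.976 -2.317 0.212
f 1 38 17
f 38 12 41
f 17 41 6
f 38 41 17
f 1 17 13
f 17 6 18
f 13 18 2
f 17 18 13
f 1 13 22
f 13 2 23
f 22 23 8
f 13 23 22
f 1 22 34
f 22 8 37
f 34 37 11
f 22 37 34
f 1 34 38
f 34 11 42
f 38 42 12
f 34 42 38
f 2 18 29
f 18 6 32
f 29 32 10
f 18 32 29
f 6 41 19
f 41 12 40
f 19 40 5
f 41 40 19
f 12 42 39
f 42 11 35
f 39 35 3
f 42 35 39
f 11 37 36
f 37 8 24
f 36 24 7
f 37 24 36
f 8 23 28
f 23 2 25
f 28 25 9
f 23 25 28
f 4 30 16
f 30 10 31
f 16 31 5
f 30 31 16
f 4 16 14
f 16 5 15
f 14 15 3
f 16 15 14
f 4 14 21
f 14 3 20
f 21 20 7
f 14 20 21
f 4 21 26
f 21 7 27
f 26 27 9
f 21 27 26
f 4 26 30
f 26 9 33
f 30 33 10
f 26 33 30
f 5 31 19
f 31 10 32
f 19 32 6
f 31 32 19
f 3 15 39
f 15 5 40
f 39 40 12
f 15 40 39
f 7 20 36
f 20 3 35
f 36 35 11
f 20 35 36
f 9 27 28
f 27 7 24
f 28 24 8
f 27 24 28
f 10 33 29
f 33 9 25
f 29 25 2
f 33 25 29
f 44 43 47
f 44 47 45
f 45 47 48
f 45 48 46
f 47 43 49
f 47 49 48
f 48 49 50
f 48 50 46
f 49 43 51
f 49 51 50
f 50 51 52
f 50 52 46
f 51 43 53
f 51 53 52
f 52 53 54
f 52 54 46
f 53 43 55
f 53 55 54
f 54 55 56
f 54 56 46
f 55 43 57
f 55 57 56
f 56 57 58
f 56 58 46
f 57 43 59
f 57 59 58
f 58 59 60
f 58 60 46
f 59 43 61
f 59 61 60
f 60 61 62
f 60 62 46
f 61 43 63
f 61 63 62
f 62 63 64
f 62 64 46
f 63 43 44
f 63 44 64
f 64 44 45
f 64 45 46
f 66 65 69
f 66 69 67
f 67 69 70
f 67 70 68
f 69 65 71
f 69 71 70
f 70 71 72
f 70 72 68
f 71 65 73
f 71 73 72
f 72 73 74
f 72 74 68
f 73 65 75
f 73 75 74
f 74 75 76
f 74 76 68
f 75 65 77
f 75 77 76
f 76 77 78
f 76 78 68
f 77 65 79
f 77 79 78
f 78 79 80
f 78 80 68
f 79 65 81
f 79 81 80
f 80 81 82
f 80 82 68
f 81 65 83
f 81 83 82
f 82 83 84
f 82 84 68
f 83 65 85
f 83 85 84
f 84 85 86
f 84 86 68
f 85 65 87
f 85 87 86
f 86 87 88
f 86 88 68
f 87 65 89
f 87 89 88
f 88 89 90
f 88 90 68
f 89 65 91
f 89 91 90
f 90 91 92
f 90 92 68
f 91 65 66
f 91 66 92
f 92 66 67
f 92 67 68



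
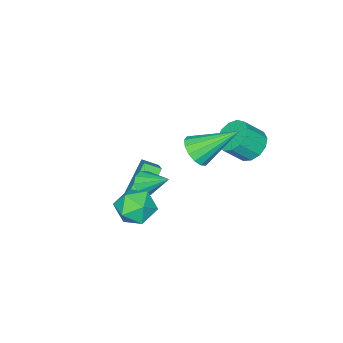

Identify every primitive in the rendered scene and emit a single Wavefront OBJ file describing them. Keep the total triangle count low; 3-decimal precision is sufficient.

v -2.771 1.598 1.003
v -2.105 1.681 0.498
v -1.383 1.206 1.372
v -2.049 1.122 1.877
v -2.138 2.084 0.744
v -1.415 1.609 1.618
v -2.371 2.333 1.072
v -1.649 1.858 1.946
v -2.732 2.348 1.378
v -2.009 1.873 2.252
v -3.105 2.125 1.565
v -2.382 1.65 2.44
v -3.372 1.734 1.574
v -2.649 1.259 2.448
v -3.449 1.3 1.401
v -2.726 0.825 2.275
v -3.31 0.961 1.102
v -2.587 0.486 1.976
v -3 0.823 0.771
v -2.278 0.348 1.646
v -2.618 0.932 0.514
v -1.895 0.457 1.389
v -2.284 1.251 0.412
v -1.562 0.776 1.287
v 1.937 0.024 0.282
v 2.746 0.529 0.12
v 2.214 -0.829 -1
v 3.023 -0.324 -1.162
v 2.972 -0.927 -0.407
v 2.801 -0.399 0.385
v 2.159 0.099 -1.265
v 1.988 0.627 -0.473
v 2.884 0.576 -0.836
v 3.386 -0.059 -0.306
v 1.574 -0.241 -0.574
v 2.076 -0.876 -0.044
v -0.13 -2.178 -3.03
v -1.35 -2.288 -1.617
v 0.5 -1.457 -2.429
v -0.72 -1.568 -1.016
v 0.28 -2.792 -2.724
v -0.94 -2.903 -1.311
v 0.91 -2.072 -2.123
v -0.31 -2.182 -0.71
v 0.349 1.234 2.515
v 0.997 1.682 2.572
v -0.689 2.566 3.845
v 0.789 1.836 2.255
v 0.464 1.829 2.008
v 0.107 1.662 1.897
v -0.184 1.38 1.951
v -0.333 1.06 2.157
v -0.299 0.785 2.458
v -0.091 0.631 2.775
v 0.235 0.639 3.022
v 0.591 0.805 3.133
v 0.883 1.087 3.079
v 1.031 1.408 2.874
v 1.506 -0.473 0.215
v 1.784 -0.781 0.662
v 1.394 0.693 1.085
v 2.049 -0.604 0.46
v 2.107 -0.378 0.164
v 1.935 -0.188 -0.112
v 1.599 -0.107 -0.264
v 1.228 -0.166 -0.233
v 0.963 -0.342 -0.031
v 0.906 -0.569 0.265
v 1.077 -0.759 0.542
v 1.413 -0.84 0.693
f 2 1 5
f 2 5 3
f 3 5 6
f 3 6 4
f 5 1 7
f 5 7 6
f 6 7 8
f 6 8 4
f 7 1 9
f 7 9 8
f 8 9 10
f 8 10 4
f 9 1 11
f 9 11 10
f 10 11 12
f 10 12 4
f 11 1 13
f 11 13 12
f 12 13 14
f 12 14 4
f 13 1 15
f 13 15 14
f 14 15 16
f 14 16 4
f 15 1 17
f 15 17 16
f 16 17 18
f 16 18 4
f 17 1 19
f 17 19 18
f 18 19 20
f 18 20 4
f 19 1 21
f 19 21 20
f 20 21 22
f 20 22 4
f 21 1 23
f 21 23 22
f 22 23 24
f 22 24 4
f 23 1 2
f 23 2 24
f 24 2 3
f 24 3 4
f 25 36 30
f 25 30 26
f 25 26 32
f 25 32 35
f 25 35 36
f 26 30 34
f 30 36 29
f 36 35 27
f 35 32 31
f 32 26 33
f 28 34 29
f 28 29 27
f 28 27 31
f 28 31 33
f 28 33 34
f 29 34 30
f 27 29 36
f 31 27 35
f 33 31 32
f 34 33 26
f 38 40 37
f 41 38 37
f 37 40 39
f 39 41 37
f 38 44 40
f 42 38 41
f 42 44 38
f 40 44 39
f 43 41 39
f 39 44 43
f 43 42 41
f 44 42 43
f 46 45 48
f 46 48 47
f 48 45 49
f 48 49 47
f 49 45 50
f 49 50 47
f 50 45 51
f 50 51 47
f 51 45 52
f 51 52 47
f 52 45 53
f 52 53 47
f 53 45 54
f 53 54 47
f 54 45 55
f 54 55 47
f 55 45 56
f 55 56 47
f 56 45 57
f 56 57 47
f 57 45 58
f 57 58 47
f 58 45 46
f 58 46 47
f 60 59 62
f 60 62 61
f 62 59 63
f 62 63 61
f 63 59 64
f 63 64 61
f 64 59 65
f 64 65 61
f 65 59 66
f 65 66 61
f 66 59 67
f 66 67 61
f 67 59 68
f 67 68 61
f 68 59 69
f 68 69 61
f 69 59 70
f 69 70 61
f 70 59 60
f 70 60 61



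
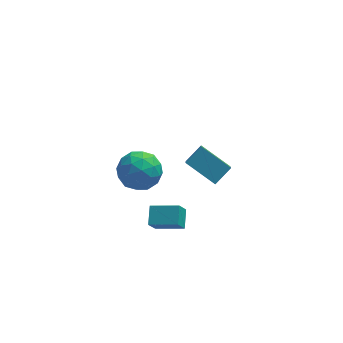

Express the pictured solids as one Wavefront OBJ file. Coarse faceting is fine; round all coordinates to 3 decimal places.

v 2.011 3.653 -3.348
v 1.88 2.342 -2.007
v 0.622 4.666 -2.493
v 0.491 3.355 -1.152
v 2.849 4.245 -2.688
v 2.718 2.934 -1.347
v 1.46 5.258 -1.833
v 1.329 3.947 -0.492
v -1.713 -1.012 2.749
v -1.028 -1.465 3.533
v -3.152 -1.255 3.867
v -2.467 -1.708 4.651
v -2.396 -0.601 4.405
v -1.507 -0.451 3.715
v -2.673 -2.269 3.685
v -1.784 -2.119 2.995
v -1.621 -2.242 4.112
v -1.45 -1.211 4.557
v -2.73 -1.509 2.843
v -2.559 -0.478 3.288
v -1.245 -1.217 3.043
v -2.935 -1.503 4.357
v -2.894 -0.852 4.213
v -2.491 -1.119 4.673
v -1.526 -0.621 3.15
v -1.123 -0.888 3.611
v -1.927 -0.38 4.123
v -3.057 -1.832 3.789
v -2.654 -2.099 4.25
v -1.689 -1.601 2.727
v -1.286 -1.868 3.187
v -2.253 -2.34 3.277
v -1.19 -1.94 3.844
v -2.036 -2.083 4.501
v -2.157 -2.412 3.933
v -1.635 -2.324 3.527
v -1.089 -1.334 4.106
v -1.935 -1.477 4.762
v -1.893 -0.827 4.618
v -1.371 -0.738 4.212
v -1.438 -1.791 4.446
v -2.245 -1.243 2.638
v -3.091 -1.386 3.294
v -2.809 -1.982 3.188
v -2.287 -1.893 2.782
v -2.144 -0.637 2.899
v -2.99 -0.78 3.556
v -2.545 -0.396 3.873
v -2.023 -0.308 3.467
v -2.742 -0.929 2.954
v -0.371 -2.058 -0.121
v -0.222 -1.139 0.384
v -1.738 -1.63 -0.494
v -1.589 -0.711 0.012
v -0.011 -1.649 -0.972
v 0.138 -0.73 -0.466
v -1.378 -1.221 -1.344
v -1.229 -0.302 -0.839
f 2 4 1
f 5 2 1
f 1 4 3
f 3 5 1
f 2 8 4
f 6 2 5
f 6 8 2
f 4 8 3
f 7 5 3
f 3 8 7
f 7 6 5
f 8 6 7
f 9 46 25
f 46 20 49
f 25 49 14
f 46 49 25
f 9 25 21
f 25 14 26
f 21 26 10
f 25 26 21
f 9 21 30
f 21 10 31
f 30 31 16
f 21 31 30
f 9 30 42
f 30 16 45
f 42 45 19
f 30 45 42
f 9 42 46
f 42 19 50
f 46 50 20
f 42 50 46
f 10 26 37
f 26 14 40
f 37 40 18
f 26 40 37
f 14 49 27
f 49 20 48
f 27 48 13
f 49 48 27
f 20 50 47
f 50 19 43
f 47 43 11
f 50 43 47
f 19 45 44
f 45 16 32
f 44 32 15
f 45 32 44
f 16 31 36
f 31 10 33
f 36 33 17
f 31 33 36
f 12 38 24
f 38 18 39
f 24 39 13
f 38 39 24
f 12 24 22
f 24 13 23
f 22 23 11
f 24 23 22
f 12 22 29
f 22 11 28
f 29 28 15
f 22 28 29
f 12 29 34
f 29 15 35
f 34 35 17
f 29 35 34
f 12 34 38
f 34 17 41
f 38 41 18
f 34 41 38
f 13 39 27
f 39 18 40
f 27 40 14
f 39 40 27
f 11 23 47
f 23 13 48
f 47 48 20
f 23 48 47
f 15 28 44
f 28 11 43
f 44 43 19
f 28 43 44
f 17 35 36
f 35 15 32
f 36 32 16
f 35 32 36
f 18 41 37
f 41 17 33
f 37 33 10
f 41 33 37
f 52 54 51
f 55 52 51
f 51 54 53
f 53 55 51
f 52 58 54
f 56 52 55
f 56 58 52
f 54 58 53
f 57 55 53
f 53 58 57
f 57 56 55
f 58 56 57



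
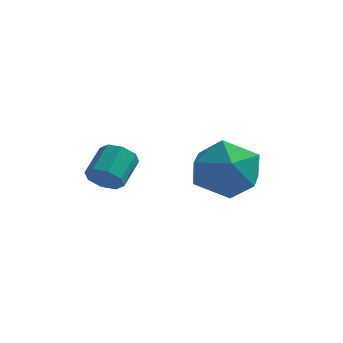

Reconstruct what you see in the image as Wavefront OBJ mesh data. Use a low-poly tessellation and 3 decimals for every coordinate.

v -0.702 -2.922 -2.422
v -0.47 -3.238 -1.981
v -0.386 -2.334 -1.377
v -0.618 -2.018 -1.818
v -0.156 -3.078 -2.263
v -0.072 -2.175 -1.659
v -0.161 -2.827 -2.638
v -0.077 -1.924 -2.035
v -0.484 -2.631 -2.887
v -0.4 -1.728 -2.283
v -0.934 -2.606 -2.863
v -0.85 -1.702 -2.259
v -1.248 -2.765 -2.581
v -1.164 -1.862 -1.977
v -1.243 -3.016 -2.205
v -1.159 -2.113 -1.602
v -0.92 -3.212 -1.957
v -0.836 -2.309 -1.353
v 2.433 -0.784 -1.622
v 3.093 -1.066 -2.489
v 1.707 -2.454 -1.631
v 2.367 -2.736 -2.498
v 2.818 -2.558 -1.483
v 3.266 -1.527 -1.477
v 1.534 -1.993 -2.643
v 1.982 -0.962 -2.637
v 2.536 -1.813 -3.12
v 3.33 -2.163 -2.403
v 1.47 -1.357 -1.717
v 2.264 -1.707 -1
f 2 1 5
f 2 5 3
f 3 5 6
f 3 6 4
f 5 1 7
f 5 7 6
f 6 7 8
f 6 8 4
f 7 1 9
f 7 9 8
f 8 9 10
f 8 10 4
f 9 1 11
f 9 11 10
f 10 11 12
f 10 12 4
f 11 1 13
f 11 13 12
f 12 13 14
f 12 14 4
f 13 1 15
f 13 15 14
f 14 15 16
f 14 16 4
f 15 1 17
f 15 17 16
f 16 17 18
f 16 18 4
f 17 1 2
f 17 2 18
f 18 2 3
f 18 3 4
f 19 30 24
f 19 24 20
f 19 20 26
f 19 26 29
f 19 29 30
f 20 24 28
f 24 30 23
f 30 29 21
f 29 26 25
f 26 20 27
f 22 28 23
f 22 23 21
f 22 21 25
f 22 25 27
f 22 27 28
f 23 28 24
f 21 23 30
f 25 21 29
f 27 25 26
f 28 27 20



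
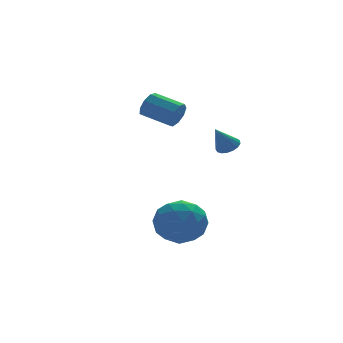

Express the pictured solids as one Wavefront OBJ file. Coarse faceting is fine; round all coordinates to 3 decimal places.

v -3.116 -0.165 -2.615
v -2.43 -0.368 -1.576
v -3.15 -2.172 -2.984
v -2.464 -2.375 -1.945
v -3.657 -1.977 -1.846
v -3.636 -0.736 -1.617
v -1.944 -1.804 -2.943
v -1.923 -0.563 -2.714
v -1.706 -1.381 -1.778
v -2.765 -1.488 -1.1
v -2.815 -1.052 -3.46
v -3.874 -1.159 -2.782
v -2.77 -0.09 -2.063
v -2.81 -2.45 -2.497
v -3.512 -2.216 -2.439
v -3.108 -2.335 -1.828
v -3.479 -0.306 -2.087
v -3.075 -0.426 -1.476
v -3.797 -1.371 -1.635
v -2.505 -2.114 -3.084
v -2.101 -2.234 -2.473
v -2.472 -0.205 -2.732
v -2.068 -0.324 -2.121
v -1.783 -1.169 -2.925
v -1.941 -0.805 -1.571
v -1.961 -1.985 -1.788
v -1.655 -1.649 -2.374
v -1.643 -0.92 -2.24
v -2.563 -0.868 -1.172
v -2.584 -2.048 -1.39
v -3.285 -1.813 -1.331
v -3.272 -1.084 -1.197
v -2.138 -1.463 -1.291
v -2.996 -0.492 -3.17
v -3.017 -1.672 -3.388
v -2.308 -1.456 -3.363
v -2.295 -0.727 -3.229
v -3.619 -0.555 -2.772
v -3.639 -1.735 -2.989
v -3.937 -1.62 -2.32
v -3.925 -0.891 -2.186
v -3.442 -1.077 -3.269
v -0.819 -1.79 2.102
v -0.332 -1.928 2.385
v -1.501 -1.95 3.198
v -0.35 -1.653 2.414
v -0.475 -1.409 2.372
v -0.679 -1.252 2.268
v -0.916 -1.218 2.126
v -1.13 -1.316 1.979
v -1.273 -1.522 1.86
v -1.312 -1.789 1.796
v -1.238 -2.057 1.803
v -1.069 -2.263 1.878
v -0.842 -2.361 2.005
v -0.61 -2.328 2.154
v -0.426 -2.172 2.291
v -1.395 2.328 2.739
v -1.031 2.372 3.359
v -1.962 3.535 3.822
v -2.325 3.492 3.201
v -0.828 2.669 3.023
v -1.758 3.832 3.486
v -0.889 2.807 2.554
v -1.82 3.97 3.017
v -1.187 2.72 2.171
v -2.118 3.883 2.634
v -1.582 2.451 2.054
v -2.513 3.614 2.517
v -1.889 2.124 2.257
v -2.82 3.287 2.72
v -1.965 1.893 2.686
v -2.896 3.056 3.148
v -1.774 1.865 3.139
v -2.705 3.029 3.601
v -1.405 2.055 3.404
v -2.336 3.218 3.867
f 1 38 17
f 38 12 41
f 17 41 6
f 38 41 17
f 1 17 13
f 17 6 18
f 13 18 2
f 17 18 13
f 1 13 22
f 13 2 23
f 22 23 8
f 13 23 22
f 1 22 34
f 22 8 37
f 34 37 11
f 22 37 34
f 1 34 38
f 34 11 42
f 38 42 12
f 34 42 38
f 2 18 29
f 18 6 32
f 29 32 10
f 18 32 29
f 6 41 19
f 41 12 40
f 19 40 5
f 41 40 19
f 12 42 39
f 42 11 35
f 39 35 3
f 42 35 39
f 11 37 36
f 37 8 24
f 36 24 7
f 37 24 36
f 8 23 28
f 23 2 25
f 28 25 9
f 23 25 28
f 4 30 16
f 30 10 31
f 16 31 5
f 30 31 16
f 4 16 14
f 16 5 15
f 14 15 3
f 16 15 14
f 4 14 21
f 14 3 20
f 21 20 7
f 14 20 21
f 4 21 26
f 21 7 27
f 26 27 9
f 21 27 26
f 4 26 30
f 26 9 33
f 30 33 10
f 26 33 30
f 5 31 19
f 31 10 32
f 19 32 6
f 31 32 19
f 3 15 39
f 15 5 40
f 39 40 12
f 15 40 39
f 7 20 36
f 20 3 35
f 36 35 11
f 20 35 36
f 9 27 28
f 27 7 24
f 28 24 8
f 27 24 28
f 10 33 29
f 33 9 25
f 29 25 2
f 33 25 29
f 44 43 46
f 44 46 45
f 46 43 47
f 46 47 45
f 47 43 48
f 47 48 45
f 48 43 49
f 48 49 45
f 49 43 50
f 49 50 45
f 50 43 51
f 50 51 45
f 51 43 52
f 51 52 45
f 52 43 53
f 52 53 45
f 53 43 54
f 53 54 45
f 54 43 55
f 54 55 45
f 55 43 56
f 55 56 45
f 56 43 57
f 56 57 45
f 57 43 44
f 57 44 45
f 59 58 62
f 59 62 60
f 60 62 63
f 60 63 61
f 62 58 64
f 62 64 63
f 63 64 65
f 63 65 61
f 64 58 66
f 64 66 65
f 65 66 67
f 65 67 61
f 66 58 68
f 66 68 67
f 67 68 69
f 67 69 61
f 68 58 70
f 68 70 69
f 69 70 71
f 69 71 61
f 70 58 72
f 70 72 71
f 71 72 73
f 71 73 61
f 72 58 74
f 72 74 73
f 73 74 75
f 73 75 61
f 74 58 76
f 74 76 75
f 75 76 77
f 75 77 61
f 76 58 59
f 76 59 77
f 77 59 60
f 77 60 61



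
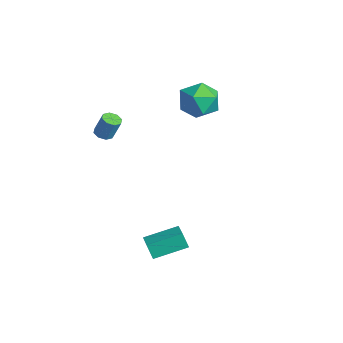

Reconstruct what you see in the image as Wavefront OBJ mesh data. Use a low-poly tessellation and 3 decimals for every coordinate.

v -1.919 -1.801 1.578
v -1.583 -2.183 1.611
v -1.304 -1.841 2.716
v -1.641 -1.459 2.682
v -1.424 -1.856 1.47
v -1.145 -1.514 2.574
v -1.555 -1.497 1.391
v -1.276 -1.154 2.496
v -1.9 -1.316 1.422
v -1.621 -0.973 2.527
v -2.256 -1.419 1.544
v -1.977 -1.077 2.649
v -2.415 -1.746 1.686
v -2.136 -1.404 2.79
v -2.284 -2.106 1.764
v -2.005 -1.763 2.869
v -1.939 -2.287 1.733
v -1.66 -1.944 2.838
v 2.934 -1.395 -3.498
v 2.639 -1.594 -2.682
v 3.153 0.262 -3.015
v 2.857 0.063 -2.199
v 3.963 -1.623 -3.181
v 3.667 -1.822 -2.365
v 4.181 0.034 -2.698
v 3.886 -0.165 -1.882
v -1.74 3.281 2.497
v -1.381 3.768 3.471
v -0.919 1.692 2.989
v -0.56 2.179 3.963
v -1.676 1.968 3.805
v -2.183 2.949 3.501
v -0.117 2.511 2.959
v -0.624 3.492 2.655
v -0.378 3.292 3.756
v -1.341 2.956 4.279
v -0.959 2.504 2.181
v -1.922 2.168 2.704
f 2 1 5
f 2 5 3
f 3 5 6
f 3 6 4
f 5 1 7
f 5 7 6
f 6 7 8
f 6 8 4
f 7 1 9
f 7 9 8
f 8 9 10
f 8 10 4
f 9 1 11
f 9 11 10
f 10 11 12
f 10 12 4
f 11 1 13
f 11 13 12
f 12 13 14
f 12 14 4
f 13 1 15
f 13 15 14
f 14 15 16
f 14 16 4
f 15 1 17
f 15 17 16
f 16 17 18
f 16 18 4
f 17 1 2
f 17 2 18
f 18 2 3
f 18 3 4
f 20 22 19
f 23 20 19
f 19 22 21
f 21 23 19
f 20 26 22
f 24 20 23
f 24 26 20
f 22 26 21
f 25 23 21
f 21 26 25
f 25 24 23
f 26 24 25
f 27 38 32
f 27 32 28
f 27 28 34
f 27 34 37
f 27 37 38
f 28 32 36
f 32 38 31
f 38 37 29
f 37 34 33
f 34 28 35
f 30 36 31
f 30 31 29
f 30 29 33
f 30 33 35
f 30 35 36
f 31 36 32
f 29 31 38
f 33 29 37
f 35 33 34
f 36 35 28



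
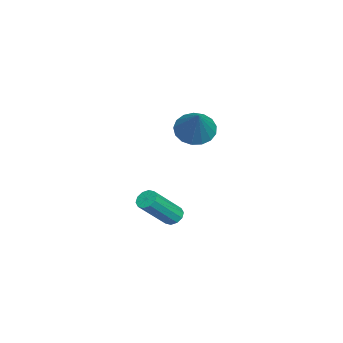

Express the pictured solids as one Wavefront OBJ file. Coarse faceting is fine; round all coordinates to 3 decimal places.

v -3.997 -2.374 -4.219
v -3.696 -1.968 -4.148
v -2.723 -2.94 -2.71
v -3.023 -3.346 -2.781
v -3.946 -1.938 -3.959
v -2.973 -2.91 -2.521
v -4.216 -2.075 -3.869
v -3.242 -3.047 -2.431
v -4.401 -2.326 -3.912
v -3.428 -3.298 -2.474
v -4.433 -2.595 -4.073
v -3.459 -3.567 -2.635
v -4.297 -2.78 -4.29
v -3.324 -3.752 -2.852
v -4.047 -2.81 -4.479
v -3.074 -3.782 -3.041
v -3.778 -2.673 -4.569
v -2.804 -3.645 -3.131
v -3.592 -2.422 -4.526
v -2.619 -3.394 -3.088
v -3.561 -2.153 -4.365
v -2.587 -3.125 -2.927
v -4.139 -1.509 0.821
v -3.497 -1.573 0.222
v -2.821 -1.211 2.199
v -3.593 -1.162 0.224
v -3.813 -0.832 0.363
v -4.108 -0.656 0.607
v -4.41 -0.676 0.9
v -4.65 -0.886 1.175
v -4.773 -1.24 1.368
v -4.75 -1.655 1.437
v -4.588 -2.036 1.364
v -4.322 -2.297 1.167
v -4.015 -2.377 0.89
v -3.736 -2.259 0.598
v -3.549 -1.968 0.356
f 2 1 5
f 2 5 3
f 3 5 6
f 3 6 4
f 5 1 7
f 5 7 6
f 6 7 8
f 6 8 4
f 7 1 9
f 7 9 8
f 8 9 10
f 8 10 4
f 9 1 11
f 9 11 10
f 10 11 12
f 10 12 4
f 11 1 13
f 11 13 12
f 12 13 14
f 12 14 4
f 13 1 15
f 13 15 14
f 14 15 16
f 14 16 4
f 15 1 17
f 15 17 16
f 16 17 18
f 16 18 4
f 17 1 19
f 17 19 18
f 18 19 20
f 18 20 4
f 19 1 21
f 19 21 20
f 20 21 22
f 20 22 4
f 21 1 2
f 21 2 22
f 22 2 3
f 22 3 4
f 24 23 26
f 24 26 25
f 26 23 27
f 26 27 25
f 27 23 28
f 27 28 25
f 28 23 29
f 28 29 25
f 29 23 30
f 29 30 25
f 30 23 31
f 30 31 25
f 31 23 32
f 31 32 25
f 32 23 33
f 32 33 25
f 33 23 34
f 33 34 25
f 34 23 35
f 34 35 25
f 35 23 36
f 35 36 25
f 36 23 37
f 36 37 25
f 37 23 24
f 37 24 25

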